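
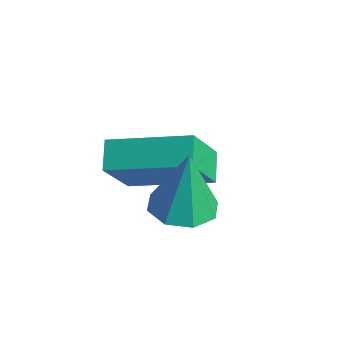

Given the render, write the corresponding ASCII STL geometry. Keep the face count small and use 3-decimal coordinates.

solid 
facet normal -0.673 0.577 0.463
outer loop
vertex -0.26 2.91 -3.019
vertex 1.261 4.223 -2.445
vertex -0.473 3.75 -4.376
endloop
endfacet
facet normal -0.727 -0.629 -0.275
outer loop
vertex 0.079 3.277 -4.755
vertex -0.26 2.91 -3.019
vertex -0.473 3.75 -4.376
endloop
endfacet
facet normal -0.673 0.577 0.463
outer loop
vertex -0.473 3.75 -4.376
vertex 1.261 4.223 -2.445
vertex 1.048 5.063 -3.802
endloop
endfacet
facet normal -0.132 0.521 -0.843
outer loop
vertex 1.048 5.063 -3.802
vertex 0.079 3.277 -4.755
vertex -0.473 3.75 -4.376
endloop
endfacet
facet normal 0.132 -0.521 0.843
outer loop
vertex -0.26 2.91 -3.019
vertex 1.813 3.75 -2.824
vertex 1.261 4.223 -2.445
endloop
endfacet
facet normal -0.727 -0.629 -0.275
outer loop
vertex 0.292 2.437 -3.398
vertex -0.26 2.91 -3.019
vertex 0.079 3.277 -4.755
endloop
endfacet
facet normal 0.132 -0.521 0.843
outer loop
vertex 0.292 2.437 -3.398
vertex 1.813 3.75 -2.824
vertex -0.26 2.91 -3.019
endloop
endfacet
facet normal 0.727 0.629 0.275
outer loop
vertex 1.261 4.223 -2.445
vertex 1.813 3.75 -2.824
vertex 1.048 5.063 -3.802
endloop
endfacet
facet normal -0.132 0.521 -0.843
outer loop
vertex 1.6 4.59 -4.181
vertex 0.079 3.277 -4.755
vertex 1.048 5.063 -3.802
endloop
endfacet
facet normal 0.727 0.629 0.275
outer loop
vertex 1.048 5.063 -3.802
vertex 1.813 3.75 -2.824
vertex 1.6 4.59 -4.181
endloop
endfacet
facet normal 0.673 -0.577 -0.463
outer loop
vertex 1.6 4.59 -4.181
vertex 0.292 2.437 -3.398
vertex 0.079 3.277 -4.755
endloop
endfacet
facet normal 0.673 -0.577 -0.463
outer loop
vertex 1.813 3.75 -2.824
vertex 0.292 2.437 -3.398
vertex 1.6 4.59 -4.181
endloop
endfacet
facet normal 0.046 -0.140 -0.989
outer loop
vertex 3.2 2.675 -3.136
vertex 2.468 2.963 -3.211
vertex 3.195 3.274 -3.221
endloop
endfacet
facet normal 0.896 0.070 0.439
outer loop
vertex 3.2 2.675 -3.136
vertex 3.195 3.274 -3.221
vertex 2.392 3.197 -1.569
endloop
endfacet
facet normal 0.046 -0.140 -0.989
outer loop
vertex 3.195 3.274 -3.221
vertex 2.468 2.963 -3.211
vertex 2.764 3.691 -3.3
endloop
endfacet
facet normal 0.623 0.707 0.336
outer loop
vertex 3.195 3.274 -3.221
vertex 2.764 3.691 -3.3
vertex 2.392 3.197 -1.569
endloop
endfacet
facet normal 0.047 -0.140 -0.989
outer loop
vertex 2.764 3.691 -3.3
vertex 2.468 2.963 -3.211
vertex 2.16 3.681 -3.327
endloop
endfacet
facet normal -0.028 0.963 0.269
outer loop
vertex 2.764 3.691 -3.3
vertex 2.16 3.681 -3.327
vertex 2.392 3.197 -1.569
endloop
endfacet
facet normal 0.046 -0.140 -0.989
outer loop
vertex 2.16 3.681 -3.327
vertex 2.468 2.963 -3.211
vertex 1.736 3.252 -3.286
endloop
endfacet
facet normal -0.670 0.689 0.278
outer loop
vertex 2.16 3.681 -3.327
vertex 1.736 3.252 -3.286
vertex 2.392 3.197 -1.569
endloop
endfacet
facet normal 0.046 -0.140 -0.989
outer loop
vertex 1.736 3.252 -3.286
vertex 2.468 2.963 -3.211
vertex 1.742 2.653 -3.201
endloop
endfacet
facet normal -0.933 0.041 0.358
outer loop
vertex 1.736 3.252 -3.286
vertex 1.742 2.653 -3.201
vertex 2.392 3.197 -1.569
endloop
endfacet
facet normal 0.047 -0.141 -0.989
outer loop
vertex 1.742 2.653 -3.201
vertex 2.468 2.963 -3.211
vertex 2.173 2.236 -3.121
endloop
endfacet
facet normal -0.660 -0.594 0.461
outer loop
vertex 1.742 2.653 -3.201
vertex 2.173 2.236 -3.121
vertex 2.392 3.197 -1.569
endloop
endfacet
facet normal 0.045 -0.141 -0.989
outer loop
vertex 2.173 2.236 -3.121
vertex 2.468 2.963 -3.211
vertex 2.777 2.246 -3.095
endloop
endfacet
facet normal -0.009 -0.850 0.527
outer loop
vertex 2.173 2.236 -3.121
vertex 2.777 2.246 -3.095
vertex 2.392 3.197 -1.569
endloop
endfacet
facet normal 0.046 -0.140 -0.989
outer loop
vertex 2.777 2.246 -3.095
vertex 2.468 2.963 -3.211
vertex 3.2 2.675 -3.136
endloop
endfacet
facet normal 0.633 -0.575 0.518
outer loop
vertex 2.777 2.246 -3.095
vertex 3.2 2.675 -3.136
vertex 2.392 3.197 -1.569
endloop
endfacet

endsolid


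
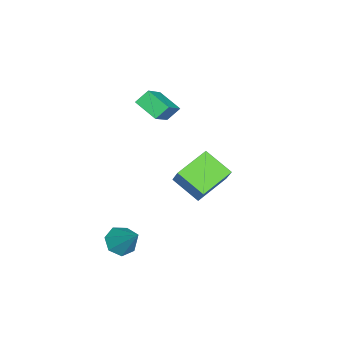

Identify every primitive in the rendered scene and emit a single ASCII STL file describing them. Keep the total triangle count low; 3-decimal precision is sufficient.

solid 
facet normal -0.521 -0.261 -0.813
outer loop
vertex 1.282 -1.121 1.069
vertex 1.847 0.002 0.346
vertex 2.535 -2.072 0.572
endloop
endfacet
facet normal -0.390 -0.774 0.499
outer loop
vertex 3.113 -1.782 1.474
vertex 1.282 -1.121 1.069
vertex 2.535 -2.072 0.572
endloop
endfacet
facet normal -0.521 -0.261 -0.813
outer loop
vertex 2.535 -2.072 0.572
vertex 1.847 0.002 0.346
vertex 3.1 -0.949 -0.151
endloop
endfacet
facet normal 0.760 -0.576 -0.301
outer loop
vertex 3.1 -0.949 -0.151
vertex 3.113 -1.782 1.474
vertex 2.535 -2.072 0.572
endloop
endfacet
facet normal -0.760 0.576 0.301
outer loop
vertex 1.282 -1.121 1.069
vertex 2.425 0.292 1.248
vertex 1.847 0.002 0.346
endloop
endfacet
facet normal -0.390 -0.774 0.499
outer loop
vertex 1.86 -0.831 1.971
vertex 1.282 -1.121 1.069
vertex 3.113 -1.782 1.474
endloop
endfacet
facet normal -0.760 0.576 0.301
outer loop
vertex 1.86 -0.831 1.971
vertex 2.425 0.292 1.248
vertex 1.282 -1.121 1.069
endloop
endfacet
facet normal 0.390 0.774 -0.499
outer loop
vertex 1.847 0.002 0.346
vertex 2.425 0.292 1.248
vertex 3.1 -0.949 -0.151
endloop
endfacet
facet normal 0.760 -0.576 -0.301
outer loop
vertex 3.678 -0.659 0.751
vertex 3.113 -1.782 1.474
vertex 3.1 -0.949 -0.151
endloop
endfacet
facet normal 0.390 0.774 -0.499
outer loop
vertex 3.1 -0.949 -0.151
vertex 2.425 0.292 1.248
vertex 3.678 -0.659 0.751
endloop
endfacet
facet normal 0.521 0.261 0.813
outer loop
vertex 3.678 -0.659 0.751
vertex 1.86 -0.831 1.971
vertex 3.113 -1.782 1.474
endloop
endfacet
facet normal 0.521 0.261 0.813
outer loop
vertex 2.425 0.292 1.248
vertex 1.86 -0.831 1.971
vertex 3.678 -0.659 0.751
endloop
endfacet
facet normal -0.788 0.108 -0.605
outer loop
vertex -2.464 -3.399 2.126
vertex -1.922 -2.461 1.588
vertex -2.127 -3.897 1.598
endloop
endfacet
facet normal -0.448 -0.775 0.445
outer loop
vertex -0.518 -4.119 2.832
vertex -2.464 -3.399 2.126
vertex -2.127 -3.897 1.598
endloop
endfacet
facet normal -0.789 0.108 -0.605
outer loop
vertex -2.127 -3.897 1.598
vertex -1.922 -2.461 1.588
vertex -1.585 -2.959 1.059
endloop
endfacet
facet normal 0.420 -0.622 -0.660
outer loop
vertex -1.585 -2.959 1.059
vertex -0.518 -4.119 2.832
vertex -2.127 -3.897 1.598
endloop
endfacet
facet normal -0.421 0.622 0.660
outer loop
vertex -2.464 -3.399 2.126
vertex -0.313 -2.683 2.822
vertex -1.922 -2.461 1.588
endloop
endfacet
facet normal -0.448 -0.776 0.445
outer loop
vertex -0.855 -3.621 3.361
vertex -2.464 -3.399 2.126
vertex -0.518 -4.119 2.832
endloop
endfacet
facet normal -0.421 0.622 0.660
outer loop
vertex -0.855 -3.621 3.361
vertex -0.313 -2.683 2.822
vertex -2.464 -3.399 2.126
endloop
endfacet
facet normal 0.448 0.776 -0.445
outer loop
vertex -1.922 -2.461 1.588
vertex -0.313 -2.683 2.822
vertex -1.585 -2.959 1.059
endloop
endfacet
facet normal 0.421 -0.622 -0.660
outer loop
vertex 0.024 -3.181 2.294
vertex -0.518 -4.119 2.832
vertex -1.585 -2.959 1.059
endloop
endfacet
facet normal 0.448 0.775 -0.445
outer loop
vertex -1.585 -2.959 1.059
vertex -0.313 -2.683 2.822
vertex 0.024 -3.181 2.294
endloop
endfacet
facet normal 0.789 -0.109 0.605
outer loop
vertex 0.024 -3.181 2.294
vertex -0.855 -3.621 3.361
vertex -0.518 -4.119 2.832
endloop
endfacet
facet normal 0.789 -0.108 0.605
outer loop
vertex -0.313 -2.683 2.822
vertex -0.855 -3.621 3.361
vertex 0.024 -3.181 2.294
endloop
endfacet
facet normal -0.450 -0.534 -0.716
outer loop
vertex 3.779 -3.952 -3.508
vertex 3.216 -4.092 -3.05
vertex 3.298 -3.528 -3.522
endloop
endfacet
facet normal 0.620 0.691 -0.372
outer loop
vertex 3.779 -3.952 -3.508
vertex 3.298 -3.528 -3.522
vertex 3.944 -3.228 -1.89
endloop
endfacet
facet normal -0.450 -0.534 -0.716
outer loop
vertex 3.298 -3.528 -3.522
vertex 3.216 -4.092 -3.05
vertex 2.754 -3.528 -3.18
endloop
endfacet
facet normal -0.091 0.985 -0.145
outer loop
vertex 3.298 -3.528 -3.522
vertex 2.754 -3.528 -3.18
vertex 3.944 -3.228 -1.89
endloop
endfacet
facet normal -0.450 -0.534 -0.716
outer loop
vertex 2.754 -3.528 -3.18
vertex 3.216 -4.092 -3.05
vertex 2.558 -3.953 -2.74
endloop
endfacet
facet normal -0.605 0.690 0.397
outer loop
vertex 2.754 -3.528 -3.18
vertex 2.558 -3.953 -2.74
vertex 3.944 -3.228 -1.89
endloop
endfacet
facet normal -0.450 -0.533 -0.717
outer loop
vertex 2.558 -3.953 -2.74
vertex 3.216 -4.092 -3.05
vertex 2.857 -4.483 -2.534
endloop
endfacet
facet normal -0.533 0.028 0.846
outer loop
vertex 2.558 -3.953 -2.74
vertex 2.857 -4.483 -2.534
vertex 3.944 -3.228 -1.89
endloop
endfacet
facet normal -0.449 -0.533 -0.717
outer loop
vertex 2.857 -4.483 -2.534
vertex 3.216 -4.092 -3.05
vertex 3.426 -4.718 -2.716
endloop
endfacet
facet normal 0.069 -0.502 0.862
outer loop
vertex 2.857 -4.483 -2.534
vertex 3.426 -4.718 -2.716
vertex 3.944 -3.228 -1.89
endloop
endfacet
facet normal -0.450 -0.533 -0.716
outer loop
vertex 3.426 -4.718 -2.716
vertex 3.216 -4.092 -3.05
vertex 3.837 -4.482 -3.15
endloop
endfacet
facet normal 0.748 -0.501 0.435
outer loop
vertex 3.426 -4.718 -2.716
vertex 3.837 -4.482 -3.15
vertex 3.944 -3.228 -1.89
endloop
endfacet
facet normal -0.450 -0.533 -0.716
outer loop
vertex 3.837 -4.482 -3.15
vertex 3.216 -4.092 -3.05
vertex 3.779 -3.952 -3.508
endloop
endfacet
facet normal 0.993 0.031 -0.115
outer loop
vertex 3.837 -4.482 -3.15
vertex 3.779 -3.952 -3.508
vertex 3.944 -3.228 -1.89
endloop
endfacet

endsolid


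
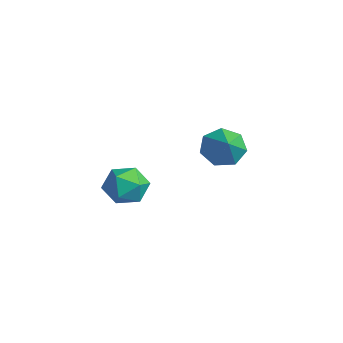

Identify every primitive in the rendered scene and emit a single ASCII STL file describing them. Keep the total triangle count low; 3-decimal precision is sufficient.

solid 
facet normal -0.650 0.353 0.673
outer loop
vertex -1.663 -0.485 2.168
vertex -1.661 -1.36 2.629
vertex -1.011 -0.662 2.89
endloop
endfacet
facet normal -0.232 0.876 0.424
outer loop
vertex -1.663 -0.485 2.168
vertex -1.011 -0.662 2.89
vertex -0.725 -0.19 2.071
endloop
endfacet
facet normal -0.314 0.906 -0.284
outer loop
vertex -1.663 -0.485 2.168
vertex -0.725 -0.19 2.071
vertex -1.198 -0.595 1.303
endloop
endfacet
facet normal -0.784 0.402 -0.473
outer loop
vertex -1.663 -0.485 2.168
vertex -1.198 -0.595 1.303
vertex -1.777 -1.318 1.649
endloop
endfacet
facet normal -0.991 0.061 0.120
outer loop
vertex -1.663 -0.485 2.168
vertex -1.777 -1.318 1.649
vertex -1.661 -1.36 2.629
endloop
endfacet
facet normal 0.447 0.699 0.559
outer loop
vertex -0.725 -0.19 2.071
vertex -1.011 -0.662 2.89
vertex -0.143 -0.882 2.471
endloop
endfacet
facet normal -0.231 -0.145 0.962
outer loop
vertex -1.011 -0.662 2.89
vertex -1.661 -1.36 2.629
vertex -0.722 -1.605 2.817
endloop
endfacet
facet normal -0.782 -0.620 0.066
outer loop
vertex -1.661 -1.36 2.629
vertex -1.777 -1.318 1.649
vertex -1.195 -2.01 2.049
endloop
endfacet
facet normal -0.448 -0.068 -0.892
outer loop
vertex -1.777 -1.318 1.649
vertex -1.198 -0.595 1.303
vertex -0.909 -1.538 1.23
endloop
endfacet
facet normal 0.312 0.747 -0.586
outer loop
vertex -1.198 -0.595 1.303
vertex -0.725 -0.19 2.071
vertex -0.259 -0.84 1.491
endloop
endfacet
facet normal 0.784 -0.402 0.473
outer loop
vertex -0.257 -1.715 1.952
vertex -0.143 -0.882 2.471
vertex -0.722 -1.605 2.817
endloop
endfacet
facet normal 0.314 -0.906 0.284
outer loop
vertex -0.257 -1.715 1.952
vertex -0.722 -1.605 2.817
vertex -1.195 -2.01 2.049
endloop
endfacet
facet normal 0.232 -0.876 -0.424
outer loop
vertex -0.257 -1.715 1.952
vertex -1.195 -2.01 2.049
vertex -0.909 -1.538 1.23
endloop
endfacet
facet normal 0.650 -0.353 -0.673
outer loop
vertex -0.257 -1.715 1.952
vertex -0.909 -1.538 1.23
vertex -0.259 -0.84 1.491
endloop
endfacet
facet normal 0.991 -0.061 -0.120
outer loop
vertex -0.257 -1.715 1.952
vertex -0.259 -0.84 1.491
vertex -0.143 -0.882 2.471
endloop
endfacet
facet normal 0.448 0.068 0.892
outer loop
vertex -0.722 -1.605 2.817
vertex -0.143 -0.882 2.471
vertex -1.011 -0.662 2.89
endloop
endfacet
facet normal -0.312 -0.747 0.586
outer loop
vertex -1.195 -2.01 2.049
vertex -0.722 -1.605 2.817
vertex -1.661 -1.36 2.629
endloop
endfacet
facet normal -0.447 -0.699 -0.559
outer loop
vertex -0.909 -1.538 1.23
vertex -1.195 -2.01 2.049
vertex -1.777 -1.318 1.649
endloop
endfacet
facet normal 0.231 0.145 -0.962
outer loop
vertex -0.259 -0.84 1.491
vertex -0.909 -1.538 1.23
vertex -1.198 -0.595 1.303
endloop
endfacet
facet normal 0.782 0.620 -0.066
outer loop
vertex -0.143 -0.882 2.471
vertex -0.259 -0.84 1.491
vertex -0.725 -0.19 2.071
endloop
endfacet
facet normal -0.765 0.249 -0.594
outer loop
vertex -1.673 3.008 1.72
vertex -2.025 3.575 2.41
vertex -1.408 3.797 1.709
endloop
endfacet
facet normal 0.870 -0.298 -0.394
outer loop
vertex -1.673 3.008 1.72
vertex -1.408 3.797 1.709
vertex -0.895 3.205 3.29
endloop
endfacet
facet normal -0.765 0.250 -0.594
outer loop
vertex -1.408 3.797 1.709
vertex -2.025 3.575 2.41
vertex -1.607 4.419 2.227
endloop
endfacet
facet normal 0.903 0.406 -0.141
outer loop
vertex -1.408 3.797 1.709
vertex -1.607 4.419 2.227
vertex -0.895 3.205 3.29
endloop
endfacet
facet normal -0.764 0.249 -0.595
outer loop
vertex -1.607 4.419 2.227
vertex -2.025 3.575 2.41
vertex -2.122 4.405 2.882
endloop
endfacet
facet normal 0.546 0.710 0.445
outer loop
vertex -1.607 4.419 2.227
vertex -2.122 4.405 2.882
vertex -0.895 3.205 3.29
endloop
endfacet
facet normal -0.764 0.249 -0.596
outer loop
vertex -2.122 4.405 2.882
vertex -2.025 3.575 2.41
vertex -2.564 3.766 3.181
endloop
endfacet
facet normal 0.069 0.383 0.921
outer loop
vertex -2.122 4.405 2.882
vertex -2.564 3.766 3.181
vertex -0.895 3.205 3.29
endloop
endfacet
facet normal -0.764 0.249 -0.596
outer loop
vertex -2.564 3.766 3.181
vertex -2.025 3.575 2.41
vertex -2.6 2.982 2.9
endloop
endfacet
facet normal -0.170 -0.326 0.930
outer loop
vertex -2.564 3.766 3.181
vertex -2.6 2.982 2.9
vertex -0.895 3.205 3.29
endloop
endfacet
facet normal -0.764 0.249 -0.595
outer loop
vertex -2.6 2.982 2.9
vertex -2.025 3.575 2.41
vertex -2.204 2.645 2.25
endloop
endfacet
facet normal 0.009 -0.885 0.465
outer loop
vertex -2.6 2.982 2.9
vertex -2.204 2.645 2.25
vertex -0.895 3.205 3.29
endloop
endfacet
facet normal -0.764 0.249 -0.595
outer loop
vertex -2.204 2.645 2.25
vertex -2.025 3.575 2.41
vertex -1.673 3.008 1.72
endloop
endfacet
facet normal 0.472 -0.873 -0.125
outer loop
vertex -2.204 2.645 2.25
vertex -1.673 3.008 1.72
vertex -0.895 3.205 3.29
endloop
endfacet

endsolid


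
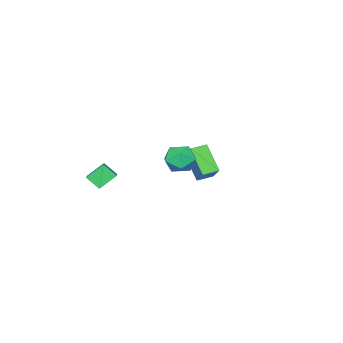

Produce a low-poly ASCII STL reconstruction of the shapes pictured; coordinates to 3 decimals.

solid 
facet normal -0.918 -0.126 0.376
outer loop
vertex 1.269 2.561 3.554
vertex 1.518 1.694 3.872
vertex 1.641 2.461 4.429
endloop
endfacet
facet normal -0.735 0.563 0.377
outer loop
vertex 1.269 2.561 3.554
vertex 1.641 2.461 4.429
vertex 1.915 3.19 3.874
endloop
endfacet
facet normal -0.587 0.754 -0.295
outer loop
vertex 1.269 2.561 3.554
vertex 1.915 3.19 3.874
vertex 1.962 2.873 2.972
endloop
endfacet
facet normal -0.679 0.181 -0.711
outer loop
vertex 1.269 2.561 3.554
vertex 1.962 2.873 2.972
vertex 1.716 1.948 2.971
endloop
endfacet
facet normal -0.884 -0.362 -0.296
outer loop
vertex 1.269 2.561 3.554
vertex 1.716 1.948 2.971
vertex 1.518 1.694 3.872
endloop
endfacet
facet normal -0.139 0.632 0.762
outer loop
vertex 1.915 3.19 3.874
vertex 1.641 2.461 4.429
vertex 2.564 2.712 4.389
endloop
endfacet
facet normal -0.434 -0.483 0.761
outer loop
vertex 1.641 2.461 4.429
vertex 1.518 1.694 3.872
vertex 2.318 1.787 4.388
endloop
endfacet
facet normal -0.378 -0.866 -0.327
outer loop
vertex 1.518 1.694 3.872
vertex 1.716 1.948 2.971
vertex 2.365 1.47 3.486
endloop
endfacet
facet normal -0.047 0.014 -0.999
outer loop
vertex 1.716 1.948 2.971
vertex 1.962 2.873 2.972
vertex 2.639 2.199 2.931
endloop
endfacet
facet normal 0.100 0.940 -0.325
outer loop
vertex 1.962 2.873 2.972
vertex 1.915 3.19 3.874
vertex 2.762 2.966 3.488
endloop
endfacet
facet normal 0.679 -0.181 0.711
outer loop
vertex 3.011 2.099 3.806
vertex 2.564 2.712 4.389
vertex 2.318 1.787 4.388
endloop
endfacet
facet normal 0.587 -0.754 0.295
outer loop
vertex 3.011 2.099 3.806
vertex 2.318 1.787 4.388
vertex 2.365 1.47 3.486
endloop
endfacet
facet normal 0.735 -0.563 -0.377
outer loop
vertex 3.011 2.099 3.806
vertex 2.365 1.47 3.486
vertex 2.639 2.199 2.931
endloop
endfacet
facet normal 0.918 0.126 -0.376
outer loop
vertex 3.011 2.099 3.806
vertex 2.639 2.199 2.931
vertex 2.762 2.966 3.488
endloop
endfacet
facet normal 0.884 0.362 0.296
outer loop
vertex 3.011 2.099 3.806
vertex 2.762 2.966 3.488
vertex 2.564 2.712 4.389
endloop
endfacet
facet normal 0.047 -0.014 0.999
outer loop
vertex 2.318 1.787 4.388
vertex 2.564 2.712 4.389
vertex 1.641 2.461 4.429
endloop
endfacet
facet normal -0.100 -0.940 0.325
outer loop
vertex 2.365 1.47 3.486
vertex 2.318 1.787 4.388
vertex 1.518 1.694 3.872
endloop
endfacet
facet normal 0.139 -0.632 -0.762
outer loop
vertex 2.639 2.199 2.931
vertex 2.365 1.47 3.486
vertex 1.716 1.948 2.971
endloop
endfacet
facet normal 0.434 0.483 -0.761
outer loop
vertex 2.762 2.966 3.488
vertex 2.639 2.199 2.931
vertex 1.962 2.873 2.972
endloop
endfacet
facet normal 0.378 0.866 0.327
outer loop
vertex 2.564 2.712 4.389
vertex 2.762 2.966 3.488
vertex 1.915 3.19 3.874
endloop
endfacet
facet normal -0.401 -0.611 -0.683
outer loop
vertex -3.199 -2.124 0.132
vertex -4.063 -1.7 0.26
vertex -2.783 -0.863 -1.24
endloop
endfacet
facet normal 0.890 -0.437 -0.132
outer loop
vertex -2.137 0.12 -0.14
vertex -3.199 -2.124 0.132
vertex -2.783 -0.863 -1.24
endloop
endfacet
facet normal -0.401 -0.610 -0.683
outer loop
vertex -2.783 -0.863 -1.24
vertex -4.063 -1.7 0.26
vertex -3.646 -0.439 -1.112
endloop
endfacet
facet normal 0.218 0.661 -0.718
outer loop
vertex -3.646 -0.439 -1.112
vertex -2.137 0.12 -0.14
vertex -2.783 -0.863 -1.24
endloop
endfacet
facet normal -0.218 -0.661 0.718
outer loop
vertex -3.199 -2.124 0.132
vertex -3.417 -0.717 1.36
vertex -4.063 -1.7 0.26
endloop
endfacet
facet normal 0.890 -0.437 -0.131
outer loop
vertex -2.554 -1.141 1.232
vertex -3.199 -2.124 0.132
vertex -2.137 0.12 -0.14
endloop
endfacet
facet normal -0.218 -0.661 0.718
outer loop
vertex -2.554 -1.141 1.232
vertex -3.417 -0.717 1.36
vertex -3.199 -2.124 0.132
endloop
endfacet
facet normal -0.890 0.437 0.132
outer loop
vertex -4.063 -1.7 0.26
vertex -3.417 -0.717 1.36
vertex -3.646 -0.439 -1.112
endloop
endfacet
facet normal 0.218 0.661 -0.718
outer loop
vertex -3.001 0.544 -0.012
vertex -2.137 0.12 -0.14
vertex -3.646 -0.439 -1.112
endloop
endfacet
facet normal -0.890 0.437 0.132
outer loop
vertex -3.646 -0.439 -1.112
vertex -3.417 -0.717 1.36
vertex -3.001 0.544 -0.012
endloop
endfacet
facet normal 0.401 0.611 0.683
outer loop
vertex -3.001 0.544 -0.012
vertex -2.554 -1.141 1.232
vertex -2.137 0.12 -0.14
endloop
endfacet
facet normal 0.401 0.611 0.683
outer loop
vertex -3.417 -0.717 1.36
vertex -2.554 -1.141 1.232
vertex -3.001 0.544 -0.012
endloop
endfacet
facet normal -0.680 -0.615 -0.399
outer loop
vertex 3.224 -1.964 2.205
vertex 2.981 -1.267 1.545
vertex 4.06 -2.394 1.443
endloop
endfacet
facet normal 0.245 -0.704 0.666
outer loop
vertex 4.659 -1.853 1.795
vertex 3.224 -1.964 2.205
vertex 4.06 -2.394 1.443
endloop
endfacet
facet normal -0.680 -0.615 -0.400
outer loop
vertex 4.06 -2.394 1.443
vertex 2.981 -1.267 1.545
vertex 3.818 -1.697 0.783
endloop
endfacet
facet normal 0.691 -0.356 -0.629
outer loop
vertex 3.818 -1.697 0.783
vertex 4.659 -1.853 1.795
vertex 4.06 -2.394 1.443
endloop
endfacet
facet normal -0.691 0.355 0.630
outer loop
vertex 3.224 -1.964 2.205
vertex 3.58 -0.726 1.897
vertex 2.981 -1.267 1.545
endloop
endfacet
facet normal 0.245 -0.704 0.666
outer loop
vertex 3.822 -1.423 2.557
vertex 3.224 -1.964 2.205
vertex 4.659 -1.853 1.795
endloop
endfacet
facet normal -0.692 0.355 0.629
outer loop
vertex 3.822 -1.423 2.557
vertex 3.58 -0.726 1.897
vertex 3.224 -1.964 2.205
endloop
endfacet
facet normal -0.245 0.704 -0.666
outer loop
vertex 2.981 -1.267 1.545
vertex 3.58 -0.726 1.897
vertex 3.818 -1.697 0.783
endloop
endfacet
facet normal 0.691 -0.355 -0.629
outer loop
vertex 4.416 -1.156 1.135
vertex 4.659 -1.853 1.795
vertex 3.818 -1.697 0.783
endloop
endfacet
facet normal -0.245 0.704 -0.666
outer loop
vertex 3.818 -1.697 0.783
vertex 3.58 -0.726 1.897
vertex 4.416 -1.156 1.135
endloop
endfacet
facet normal 0.680 0.615 0.399
outer loop
vertex 4.416 -1.156 1.135
vertex 3.822 -1.423 2.557
vertex 4.659 -1.853 1.795
endloop
endfacet
facet normal 0.680 0.615 0.400
outer loop
vertex 3.58 -0.726 1.897
vertex 3.822 -1.423 2.557
vertex 4.416 -1.156 1.135
endloop
endfacet

endsolid


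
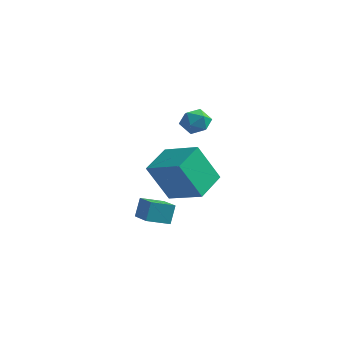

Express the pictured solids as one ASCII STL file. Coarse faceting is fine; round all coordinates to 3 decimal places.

solid 
facet normal -0.844 0.494 -0.208
outer loop
vertex -1.917 -3.417 -3.535
vertex -1.344 -2.565 -3.836
vertex -1.891 -3.763 -4.462
endloop
endfacet
facet normal -0.536 -0.796 0.282
outer loop
vertex -0.676 -4.475 -4.164
vertex -1.917 -3.417 -3.535
vertex -1.891 -3.763 -4.462
endloop
endfacet
facet normal -0.844 0.494 -0.208
outer loop
vertex -1.891 -3.763 -4.462
vertex -1.344 -2.565 -3.836
vertex -1.318 -2.911 -4.764
endloop
endfacet
facet normal 0.025 -0.349 -0.937
outer loop
vertex -1.318 -2.911 -4.764
vertex -0.676 -4.475 -4.164
vertex -1.891 -3.763 -4.462
endloop
endfacet
facet normal -0.026 0.348 0.937
outer loop
vertex -1.917 -3.417 -3.535
vertex -0.129 -3.277 -3.538
vertex -1.344 -2.565 -3.836
endloop
endfacet
facet normal -0.536 -0.796 0.282
outer loop
vertex -0.702 -4.129 -3.236
vertex -1.917 -3.417 -3.535
vertex -0.676 -4.475 -4.164
endloop
endfacet
facet normal -0.026 0.349 0.937
outer loop
vertex -0.702 -4.129 -3.236
vertex -0.129 -3.277 -3.538
vertex -1.917 -3.417 -3.535
endloop
endfacet
facet normal 0.536 0.796 -0.282
outer loop
vertex -1.344 -2.565 -3.836
vertex -0.129 -3.277 -3.538
vertex -1.318 -2.911 -4.764
endloop
endfacet
facet normal 0.026 -0.349 -0.937
outer loop
vertex -0.103 -3.623 -4.465
vertex -0.676 -4.475 -4.164
vertex -1.318 -2.911 -4.764
endloop
endfacet
facet normal 0.536 0.796 -0.282
outer loop
vertex -1.318 -2.911 -4.764
vertex -0.129 -3.277 -3.538
vertex -0.103 -3.623 -4.465
endloop
endfacet
facet normal 0.844 -0.494 0.208
outer loop
vertex -0.103 -3.623 -4.465
vertex -0.702 -4.129 -3.236
vertex -0.676 -4.475 -4.164
endloop
endfacet
facet normal 0.844 -0.494 0.208
outer loop
vertex -0.129 -3.277 -3.538
vertex -0.702 -4.129 -3.236
vertex -0.103 -3.623 -4.465
endloop
endfacet
facet normal -0.854 0.509 -0.106
outer loop
vertex -3.898 2.031 -1.39
vertex -4.011 2.001 -0.621
vertex -3.618 2.596 -0.934
endloop
endfacet
facet normal -0.388 0.688 -0.614
outer loop
vertex -3.898 2.031 -1.39
vertex -3.618 2.596 -0.934
vertex -3.186 2.318 -1.518
endloop
endfacet
facet normal -0.214 0.097 -0.972
outer loop
vertex -3.898 2.031 -1.39
vertex -3.186 2.318 -1.518
vertex -3.312 1.551 -1.567
endloop
endfacet
facet normal -0.574 -0.448 -0.685
outer loop
vertex -3.898 2.031 -1.39
vertex -3.312 1.551 -1.567
vertex -3.822 1.356 -1.012
endloop
endfacet
facet normal -0.970 -0.193 -0.150
outer loop
vertex -3.898 2.031 -1.39
vertex -3.822 1.356 -1.012
vertex -4.011 2.001 -0.621
endloop
endfacet
facet normal 0.203 0.934 -0.294
outer loop
vertex -3.186 2.318 -1.518
vertex -3.618 2.596 -0.934
vertex -2.858 2.464 -0.828
endloop
endfacet
facet normal -0.554 0.644 0.528
outer loop
vertex -3.618 2.596 -0.934
vertex -4.011 2.001 -0.621
vertex -3.368 2.269 -0.273
endloop
endfacet
facet normal -0.740 -0.494 0.456
outer loop
vertex -4.011 2.001 -0.621
vertex -3.822 1.356 -1.012
vertex -3.494 1.502 -0.322
endloop
endfacet
facet normal -0.100 -0.906 -0.410
outer loop
vertex -3.822 1.356 -1.012
vertex -3.312 1.551 -1.567
vertex -3.062 1.224 -0.906
endloop
endfacet
facet normal 0.483 -0.024 -0.875
outer loop
vertex -3.312 1.551 -1.567
vertex -3.186 2.318 -1.518
vertex -2.669 1.819 -1.219
endloop
endfacet
facet normal 0.574 0.448 0.685
outer loop
vertex -2.782 1.789 -0.45
vertex -2.858 2.464 -0.828
vertex -3.368 2.269 -0.273
endloop
endfacet
facet normal 0.214 -0.097 0.972
outer loop
vertex -2.782 1.789 -0.45
vertex -3.368 2.269 -0.273
vertex -3.494 1.502 -0.322
endloop
endfacet
facet normal 0.388 -0.688 0.614
outer loop
vertex -2.782 1.789 -0.45
vertex -3.494 1.502 -0.322
vertex -3.062 1.224 -0.906
endloop
endfacet
facet normal 0.854 -0.509 0.106
outer loop
vertex -2.782 1.789 -0.45
vertex -3.062 1.224 -0.906
vertex -2.669 1.819 -1.219
endloop
endfacet
facet normal 0.970 0.193 0.150
outer loop
vertex -2.782 1.789 -0.45
vertex -2.669 1.819 -1.219
vertex -2.858 2.464 -0.828
endloop
endfacet
facet normal 0.100 0.906 0.410
outer loop
vertex -3.368 2.269 -0.273
vertex -2.858 2.464 -0.828
vertex -3.618 2.596 -0.934
endloop
endfacet
facet normal -0.483 0.024 0.875
outer loop
vertex -3.494 1.502 -0.322
vertex -3.368 2.269 -0.273
vertex -4.011 2.001 -0.621
endloop
endfacet
facet normal -0.203 -0.934 0.294
outer loop
vertex -3.062 1.224 -0.906
vertex -3.494 1.502 -0.322
vertex -3.822 1.356 -1.012
endloop
endfacet
facet normal 0.554 -0.644 -0.528
outer loop
vertex -2.669 1.819 -1.219
vertex -3.062 1.224 -0.906
vertex -3.312 1.551 -1.567
endloop
endfacet
facet normal 0.740 0.494 -0.456
outer loop
vertex -2.858 2.464 -0.828
vertex -2.669 1.819 -1.219
vertex -3.186 2.318 -1.518
endloop
endfacet
facet normal -0.954 -0.037 -0.297
outer loop
vertex -2.387 -2.492 -2.238
vertex -2.633 -0.988 -1.632
vertex -1.844 -1.659 -4.087
endloop
endfacet
facet normal 0.150 -0.917 -0.369
outer loop
vertex -0.107 -1.592 -3.548
vertex -2.387 -2.492 -2.238
vertex -1.844 -1.659 -4.087
endloop
endfacet
facet normal -0.954 -0.037 -0.297
outer loop
vertex -1.844 -1.659 -4.087
vertex -2.633 -0.988 -1.632
vertex -2.09 -0.154 -3.482
endloop
endfacet
facet normal 0.258 0.396 -0.881
outer loop
vertex -2.09 -0.154 -3.482
vertex -0.107 -1.592 -3.548
vertex -1.844 -1.659 -4.087
endloop
endfacet
facet normal -0.258 -0.397 0.881
outer loop
vertex -2.387 -2.492 -2.238
vertex -0.896 -0.921 -1.093
vertex -2.633 -0.988 -1.632
endloop
endfacet
facet normal 0.150 -0.917 -0.369
outer loop
vertex -0.65 -2.426 -1.698
vertex -2.387 -2.492 -2.238
vertex -0.107 -1.592 -3.548
endloop
endfacet
facet normal -0.259 -0.396 0.881
outer loop
vertex -0.65 -2.426 -1.698
vertex -0.896 -0.921 -1.093
vertex -2.387 -2.492 -2.238
endloop
endfacet
facet normal -0.150 0.917 0.369
outer loop
vertex -2.633 -0.988 -1.632
vertex -0.896 -0.921 -1.093
vertex -2.09 -0.154 -3.482
endloop
endfacet
facet normal 0.259 0.397 -0.881
outer loop
vertex -0.353 -0.088 -2.942
vertex -0.107 -1.592 -3.548
vertex -2.09 -0.154 -3.482
endloop
endfacet
facet normal -0.150 0.917 0.369
outer loop
vertex -2.09 -0.154 -3.482
vertex -0.896 -0.921 -1.093
vertex -0.353 -0.088 -2.942
endloop
endfacet
facet normal 0.954 0.037 0.297
outer loop
vertex -0.353 -0.088 -2.942
vertex -0.65 -2.426 -1.698
vertex -0.107 -1.592 -3.548
endloop
endfacet
facet normal 0.954 0.037 0.297
outer loop
vertex -0.896 -0.921 -1.093
vertex -0.65 -2.426 -1.698
vertex -0.353 -0.088 -2.942
endloop
endfacet

endsolid


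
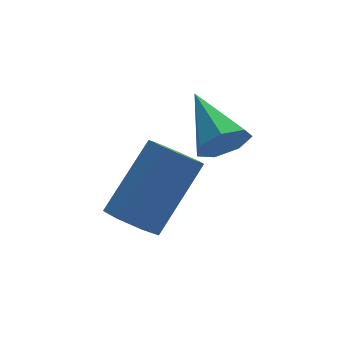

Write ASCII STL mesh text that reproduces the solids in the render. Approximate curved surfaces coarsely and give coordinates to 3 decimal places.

solid 
facet normal -0.585 -0.389 -0.712
outer loop
vertex -3.875 0.002 1.516
vertex -4.389 -0.037 1.96
vertex -4.225 0.476 1.545
endloop
endfacet
facet normal 0.554 0.452 -0.700
outer loop
vertex -3.875 0.002 1.516
vertex -4.225 0.476 1.545
vertex -2.676 0.796 2.977
endloop
endfacet
facet normal 0.554 0.451 -0.700
outer loop
vertex -2.676 0.796 2.977
vertex -4.225 0.476 1.545
vertex -3.026 1.271 3.006
endloop
endfacet
facet normal 0.584 0.387 0.713
outer loop
vertex -2.676 0.796 2.977
vertex -3.026 1.271 3.006
vertex -3.191 0.757 3.42
endloop
endfacet
facet normal -0.585 -0.389 -0.712
outer loop
vertex -4.225 0.476 1.545
vertex -4.389 -0.037 1.96
vertex -4.698 0.564 1.886
endloop
endfacet
facet normal -0.118 0.910 -0.398
outer loop
vertex -4.225 0.476 1.545
vertex -4.698 0.564 1.886
vertex -3.026 1.271 3.006
endloop
endfacet
facet normal -0.119 0.910 -0.397
outer loop
vertex -3.026 1.271 3.006
vertex -4.698 0.564 1.886
vertex -3.5 1.358 3.347
endloop
endfacet
facet normal 0.584 0.387 0.713
outer loop
vertex -3.026 1.271 3.006
vertex -3.5 1.358 3.347
vertex -3.191 0.757 3.42
endloop
endfacet
facet normal -0.584 -0.388 -0.713
outer loop
vertex -4.698 0.564 1.886
vertex -4.389 -0.037 1.96
vertex -4.939 0.199 2.282
endloop
endfacet
facet normal -0.701 0.684 0.203
outer loop
vertex -4.698 0.564 1.886
vertex -4.939 0.199 2.282
vertex -3.5 1.358 3.347
endloop
endfacet
facet normal -0.701 0.683 0.204
outer loop
vertex -3.5 1.358 3.347
vertex -4.939 0.199 2.282
vertex -3.74 0.993 3.743
endloop
endfacet
facet normal 0.586 0.388 0.712
outer loop
vertex -3.5 1.358 3.347
vertex -3.74 0.993 3.743
vertex -3.191 0.757 3.42
endloop
endfacet
facet normal -0.584 -0.387 -0.714
outer loop
vertex -4.939 0.199 2.282
vertex -4.389 -0.037 1.96
vertex -4.766 -0.344 2.435
endloop
endfacet
facet normal -0.756 -0.057 0.652
outer loop
vertex -4.939 0.199 2.282
vertex -4.766 -0.344 2.435
vertex -3.74 0.993 3.743
endloop
endfacet
facet normal -0.756 -0.057 0.652
outer loop
vertex -3.74 0.993 3.743
vertex -4.766 -0.344 2.435
vertex -3.567 0.45 3.896
endloop
endfacet
facet normal 0.585 0.387 0.712
outer loop
vertex -3.74 0.993 3.743
vertex -3.567 0.45 3.896
vertex -3.191 0.757 3.42
endloop
endfacet
facet normal -0.584 -0.387 -0.714
outer loop
vertex -4.766 -0.344 2.435
vertex -4.389 -0.037 1.96
vertex -4.309 -0.656 2.23
endloop
endfacet
facet normal -0.242 -0.755 0.609
outer loop
vertex -4.766 -0.344 2.435
vertex -4.309 -0.656 2.23
vertex -3.567 0.45 3.896
endloop
endfacet
facet normal -0.242 -0.755 0.609
outer loop
vertex -3.567 0.45 3.896
vertex -4.309 -0.656 2.23
vertex -3.11 0.138 3.691
endloop
endfacet
facet normal 0.585 0.388 0.712
outer loop
vertex -3.567 0.45 3.896
vertex -3.11 0.138 3.691
vertex -3.191 0.757 3.42
endloop
endfacet
facet normal -0.586 -0.386 -0.713
outer loop
vertex -4.309 -0.656 2.23
vertex -4.389 -0.037 1.96
vertex -3.913 -0.502 1.821
endloop
endfacet
facet normal 0.455 -0.884 0.107
outer loop
vertex -4.309 -0.656 2.23
vertex -3.913 -0.502 1.821
vertex -3.11 0.138 3.691
endloop
endfacet
facet normal 0.455 -0.884 0.107
outer loop
vertex -3.11 0.138 3.691
vertex -3.913 -0.502 1.821
vertex -2.714 0.292 3.282
endloop
endfacet
facet normal 0.585 0.388 0.712
outer loop
vertex -3.11 0.138 3.691
vertex -2.714 0.292 3.282
vertex -3.191 0.757 3.42
endloop
endfacet
facet normal -0.586 -0.387 -0.712
outer loop
vertex -3.913 -0.502 1.821
vertex -4.389 -0.037 1.96
vertex -3.875 0.002 1.516
endloop
endfacet
facet normal 0.809 -0.348 -0.474
outer loop
vertex -3.913 -0.502 1.821
vertex -3.875 0.002 1.516
vertex -2.714 0.292 3.282
endloop
endfacet
facet normal 0.809 -0.348 -0.474
outer loop
vertex -2.714 0.292 3.282
vertex -3.875 0.002 1.516
vertex -2.676 0.796 2.977
endloop
endfacet
facet normal 0.584 0.388 0.713
outer loop
vertex -2.714 0.292 3.282
vertex -2.676 0.796 2.977
vertex -3.191 0.757 3.42
endloop
endfacet
facet normal 0.159 -0.896 -0.415
outer loop
vertex -1.58 1.069 3.596
vertex -1.989 1.236 3.079
vertex -1.318 1.329 3.136
endloop
endfacet
facet normal 0.770 0.257 0.584
outer loop
vertex -1.58 1.069 3.596
vertex -1.318 1.329 3.136
vertex -2.251 2.704 3.761
endloop
endfacet
facet normal 0.159 -0.895 -0.417
outer loop
vertex -1.318 1.329 3.136
vertex -1.989 1.236 3.079
vertex -1.561 1.52 2.633
endloop
endfacet
facet normal 0.785 0.601 -0.151
outer loop
vertex -1.318 1.329 3.136
vertex -1.561 1.52 2.633
vertex -2.251 2.704 3.761
endloop
endfacet
facet normal 0.160 -0.895 -0.417
outer loop
vertex -1.561 1.52 2.633
vertex -1.989 1.236 3.079
vertex -2.126 1.497 2.466
endloop
endfacet
facet normal 0.166 0.729 -0.664
outer loop
vertex -1.561 1.52 2.633
vertex -2.126 1.497 2.466
vertex -2.251 2.704 3.761
endloop
endfacet
facet normal 0.161 -0.895 -0.417
outer loop
vertex -2.126 1.497 2.466
vertex -1.989 1.236 3.079
vertex -2.588 1.277 2.76
endloop
endfacet
facet normal -0.619 0.544 -0.566
outer loop
vertex -2.126 1.497 2.466
vertex -2.588 1.277 2.76
vertex -2.251 2.704 3.761
endloop
endfacet
facet normal 0.160 -0.895 -0.416
outer loop
vertex -2.588 1.277 2.76
vertex -1.989 1.236 3.079
vertex -2.599 1.027 3.294
endloop
endfacet
facet normal -0.980 0.185 0.066
outer loop
vertex -2.588 1.277 2.76
vertex -2.599 1.027 3.294
vertex -2.251 2.704 3.761
endloop
endfacet
facet normal 0.160 -0.895 -0.417
outer loop
vertex -2.599 1.027 3.294
vertex -1.989 1.236 3.079
vertex -2.15 0.934 3.666
endloop
endfacet
facet normal -0.646 -0.078 0.760
outer loop
vertex -2.599 1.027 3.294
vertex -2.15 0.934 3.666
vertex -2.251 2.704 3.761
endloop
endfacet
facet normal 0.161 -0.895 -0.416
outer loop
vertex -2.15 0.934 3.666
vertex -1.989 1.236 3.079
vertex -1.58 1.069 3.596
endloop
endfacet
facet normal 0.132 -0.046 0.990
outer loop
vertex -2.15 0.934 3.666
vertex -1.58 1.069 3.596
vertex -2.251 2.704 3.761
endloop
endfacet

endsolid


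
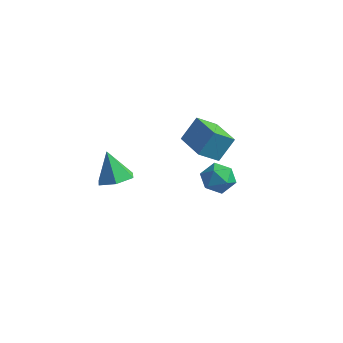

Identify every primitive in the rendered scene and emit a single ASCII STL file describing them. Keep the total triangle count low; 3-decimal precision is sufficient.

solid 
facet normal 0.414 -0.157 -0.897
outer loop
vertex 1.181 -4.6 0.733
vertex 0.591 -3.808 0.322
vertex 1.557 -3.598 0.731
endloop
endfacet
facet normal 0.572 -0.213 0.792
outer loop
vertex 1.181 -4.6 0.733
vertex 1.557 -3.598 0.731
vertex -0.191 -3.512 2.018
endloop
endfacet
facet normal 0.414 -0.157 -0.897
outer loop
vertex 1.557 -3.598 0.731
vertex 0.591 -3.808 0.322
vertex 0.966 -2.806 0.32
endloop
endfacet
facet normal 0.468 0.656 0.592
outer loop
vertex 1.557 -3.598 0.731
vertex 0.966 -2.806 0.32
vertex -0.191 -3.512 2.018
endloop
endfacet
facet normal 0.413 -0.156 -0.897
outer loop
vertex 0.966 -2.806 0.32
vertex 0.591 -3.808 0.322
vertex 0.0 -3.016 -0.088
endloop
endfacet
facet normal -0.286 0.938 0.195
outer loop
vertex 0.966 -2.806 0.32
vertex 0.0 -3.016 -0.088
vertex -0.191 -3.512 2.018
endloop
endfacet
facet normal 0.413 -0.157 -0.897
outer loop
vertex 0.0 -3.016 -0.088
vertex 0.591 -3.808 0.322
vertex -0.376 -4.018 -0.086
endloop
endfacet
facet normal -0.936 0.351 -0.002
outer loop
vertex 0.0 -3.016 -0.088
vertex -0.376 -4.018 -0.086
vertex -0.191 -3.512 2.018
endloop
endfacet
facet normal 0.413 -0.157 -0.897
outer loop
vertex -0.376 -4.018 -0.086
vertex 0.591 -3.808 0.322
vertex 0.215 -4.81 0.324
endloop
endfacet
facet normal -0.832 -0.518 0.198
outer loop
vertex -0.376 -4.018 -0.086
vertex 0.215 -4.81 0.324
vertex -0.191 -3.512 2.018
endloop
endfacet
facet normal 0.414 -0.157 -0.897
outer loop
vertex 0.215 -4.81 0.324
vertex 0.591 -3.808 0.322
vertex 1.181 -4.6 0.733
endloop
endfacet
facet normal -0.078 -0.800 0.595
outer loop
vertex 0.215 -4.81 0.324
vertex 1.181 -4.6 0.733
vertex -0.191 -3.512 2.018
endloop
endfacet
facet normal -0.443 -0.669 0.597
outer loop
vertex 2.902 2.075 1.276
vertex 1.054 3.141 1.1
vertex 2.493 1.142 -0.072
endloop
endfacet
facet normal 0.863 -0.498 0.083
outer loop
vertex 3.166 2.159 -0.98
vertex 2.902 2.075 1.276
vertex 2.493 1.142 -0.072
endloop
endfacet
facet normal -0.443 -0.669 0.597
outer loop
vertex 2.493 1.142 -0.072
vertex 1.054 3.141 1.1
vertex 0.645 2.208 -0.249
endloop
endfacet
facet normal -0.242 -0.552 -0.798
outer loop
vertex 0.645 2.208 -0.249
vertex 3.166 2.159 -0.98
vertex 2.493 1.142 -0.072
endloop
endfacet
facet normal 0.242 0.552 0.798
outer loop
vertex 2.902 2.075 1.276
vertex 1.727 4.158 0.192
vertex 1.054 3.141 1.1
endloop
endfacet
facet normal 0.863 -0.498 0.082
outer loop
vertex 3.575 3.092 0.369
vertex 2.902 2.075 1.276
vertex 3.166 2.159 -0.98
endloop
endfacet
facet normal 0.242 0.552 0.798
outer loop
vertex 3.575 3.092 0.369
vertex 1.727 4.158 0.192
vertex 2.902 2.075 1.276
endloop
endfacet
facet normal -0.863 0.498 -0.082
outer loop
vertex 1.054 3.141 1.1
vertex 1.727 4.158 0.192
vertex 0.645 2.208 -0.249
endloop
endfacet
facet normal -0.242 -0.552 -0.798
outer loop
vertex 1.318 3.225 -1.156
vertex 3.166 2.159 -0.98
vertex 0.645 2.208 -0.249
endloop
endfacet
facet normal -0.863 0.498 -0.083
outer loop
vertex 0.645 2.208 -0.249
vertex 1.727 4.158 0.192
vertex 1.318 3.225 -1.156
endloop
endfacet
facet normal 0.443 0.669 -0.597
outer loop
vertex 1.318 3.225 -1.156
vertex 3.575 3.092 0.369
vertex 3.166 2.159 -0.98
endloop
endfacet
facet normal 0.443 0.669 -0.597
outer loop
vertex 1.727 4.158 0.192
vertex 3.575 3.092 0.369
vertex 1.318 3.225 -1.156
endloop
endfacet
facet normal -0.357 0.795 -0.491
outer loop
vertex 3.571 1.932 -2.72
vertex 2.694 1.929 -2.086
vertex 3.568 2.5 -1.798
endloop
endfacet
facet normal 0.356 0.796 -0.489
outer loop
vertex 3.571 1.932 -2.72
vertex 3.568 2.5 -1.798
vertex 4.446 1.933 -2.082
endloop
endfacet
facet normal 0.578 0.191 -0.793
outer loop
vertex 3.571 1.932 -2.72
vertex 4.446 1.933 -2.082
vertex 4.115 1.012 -2.545
endloop
endfacet
facet normal 0.003 -0.185 -0.983
outer loop
vertex 3.571 1.932 -2.72
vertex 4.115 1.012 -2.545
vertex 3.032 1.009 -2.548
endloop
endfacet
facet normal -0.576 0.188 -0.796
outer loop
vertex 3.571 1.932 -2.72
vertex 3.032 1.009 -2.548
vertex 2.694 1.929 -2.086
endloop
endfacet
facet normal 0.575 0.796 0.190
outer loop
vertex 4.446 1.933 -2.082
vertex 3.568 2.5 -1.798
vertex 4.108 1.931 -1.052
endloop
endfacet
facet normal -0.580 0.793 0.187
outer loop
vertex 3.568 2.5 -1.798
vertex 2.694 1.929 -2.086
vertex 3.025 1.928 -1.055
endloop
endfacet
facet normal -0.933 -0.189 -0.307
outer loop
vertex 2.694 1.929 -2.086
vertex 3.032 1.009 -2.548
vertex 2.694 1.007 -1.518
endloop
endfacet
facet normal 0.004 -0.794 -0.608
outer loop
vertex 3.032 1.009 -2.548
vertex 4.115 1.012 -2.545
vertex 3.572 0.44 -1.802
endloop
endfacet
facet normal 0.936 -0.185 -0.301
outer loop
vertex 4.115 1.012 -2.545
vertex 4.446 1.933 -2.082
vertex 4.446 1.011 -1.514
endloop
endfacet
facet normal -0.003 0.185 0.983
outer loop
vertex 3.569 1.008 -0.88
vertex 4.108 1.931 -1.052
vertex 3.025 1.928 -1.055
endloop
endfacet
facet normal -0.578 -0.191 0.793
outer loop
vertex 3.569 1.008 -0.88
vertex 3.025 1.928 -1.055
vertex 2.694 1.007 -1.518
endloop
endfacet
facet normal -0.356 -0.796 0.489
outer loop
vertex 3.569 1.008 -0.88
vertex 2.694 1.007 -1.518
vertex 3.572 0.44 -1.802
endloop
endfacet
facet normal 0.357 -0.795 0.491
outer loop
vertex 3.569 1.008 -0.88
vertex 3.572 0.44 -1.802
vertex 4.446 1.011 -1.514
endloop
endfacet
facet normal 0.576 -0.188 0.796
outer loop
vertex 3.569 1.008 -0.88
vertex 4.446 1.011 -1.514
vertex 4.108 1.931 -1.052
endloop
endfacet
facet normal -0.004 0.794 0.608
outer loop
vertex 3.025 1.928 -1.055
vertex 4.108 1.931 -1.052
vertex 3.568 2.5 -1.798
endloop
endfacet
facet normal -0.936 0.185 0.301
outer loop
vertex 2.694 1.007 -1.518
vertex 3.025 1.928 -1.055
vertex 2.694 1.929 -2.086
endloop
endfacet
facet normal -0.575 -0.796 -0.190
outer loop
vertex 3.572 0.44 -1.802
vertex 2.694 1.007 -1.518
vertex 3.032 1.009 -2.548
endloop
endfacet
facet normal 0.580 -0.793 -0.187
outer loop
vertex 4.446 1.011 -1.514
vertex 3.572 0.44 -1.802
vertex 4.115 1.012 -2.545
endloop
endfacet
facet normal 0.933 0.189 0.307
outer loop
vertex 4.108 1.931 -1.052
vertex 4.446 1.011 -1.514
vertex 4.446 1.933 -2.082
endloop
endfacet

endsolid


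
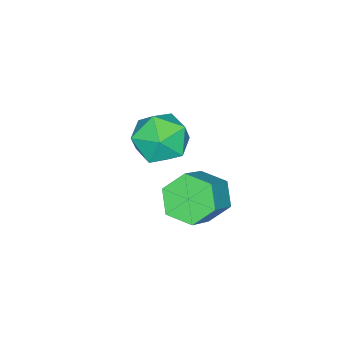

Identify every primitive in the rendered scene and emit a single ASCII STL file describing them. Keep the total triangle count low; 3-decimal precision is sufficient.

solid 
facet normal 0.263 0.869 0.418
outer loop
vertex -1.869 -2.554 -0.895
vertex -2.432 -2.817 0.005
vertex -1.378 -3.094 -0.081
endloop
endfacet
facet normal 0.765 0.643 -0.035
outer loop
vertex -1.869 -2.554 -0.895
vertex -1.378 -3.094 -0.081
vertex -1.186 -3.378 -1.12
endloop
endfacet
facet normal 0.465 0.570 -0.678
outer loop
vertex -1.869 -2.554 -0.895
vertex -1.186 -3.378 -1.12
vertex -2.122 -3.276 -1.676
endloop
endfacet
facet normal -0.223 0.751 -0.622
outer loop
vertex -1.869 -2.554 -0.895
vertex -2.122 -3.276 -1.676
vertex -2.892 -2.929 -0.981
endloop
endfacet
facet normal -0.348 0.936 0.056
outer loop
vertex -1.869 -2.554 -0.895
vertex -2.892 -2.929 -0.981
vertex -2.432 -2.817 0.005
endloop
endfacet
facet normal 0.983 -0.001 0.182
outer loop
vertex -1.186 -3.378 -1.12
vertex -1.378 -3.094 -0.081
vertex -1.328 -4.151 -0.359
endloop
endfacet
facet normal 0.171 0.365 0.915
outer loop
vertex -1.378 -3.094 -0.081
vertex -2.432 -2.817 0.005
vertex -2.098 -3.804 0.336
endloop
endfacet
facet normal -0.818 0.473 0.328
outer loop
vertex -2.432 -2.817 0.005
vertex -2.892 -2.929 -0.981
vertex -3.034 -3.702 -0.22
endloop
endfacet
facet normal -0.616 0.173 -0.769
outer loop
vertex -2.892 -2.929 -0.981
vertex -2.122 -3.276 -1.676
vertex -2.842 -3.986 -1.259
endloop
endfacet
facet normal 0.497 -0.120 -0.859
outer loop
vertex -2.122 -3.276 -1.676
vertex -1.186 -3.378 -1.12
vertex -1.788 -4.263 -1.345
endloop
endfacet
facet normal 0.223 -0.751 0.622
outer loop
vertex -2.351 -4.526 -0.445
vertex -1.328 -4.151 -0.359
vertex -2.098 -3.804 0.336
endloop
endfacet
facet normal -0.465 -0.570 0.678
outer loop
vertex -2.351 -4.526 -0.445
vertex -2.098 -3.804 0.336
vertex -3.034 -3.702 -0.22
endloop
endfacet
facet normal -0.765 -0.643 0.035
outer loop
vertex -2.351 -4.526 -0.445
vertex -3.034 -3.702 -0.22
vertex -2.842 -3.986 -1.259
endloop
endfacet
facet normal -0.263 -0.869 -0.418
outer loop
vertex -2.351 -4.526 -0.445
vertex -2.842 -3.986 -1.259
vertex -1.788 -4.263 -1.345
endloop
endfacet
facet normal 0.348 -0.936 -0.056
outer loop
vertex -2.351 -4.526 -0.445
vertex -1.788 -4.263 -1.345
vertex -1.328 -4.151 -0.359
endloop
endfacet
facet normal 0.616 -0.173 0.769
outer loop
vertex -2.098 -3.804 0.336
vertex -1.328 -4.151 -0.359
vertex -1.378 -3.094 -0.081
endloop
endfacet
facet normal -0.497 0.120 0.859
outer loop
vertex -3.034 -3.702 -0.22
vertex -2.098 -3.804 0.336
vertex -2.432 -2.817 0.005
endloop
endfacet
facet normal -0.983 0.001 -0.182
outer loop
vertex -2.842 -3.986 -1.259
vertex -3.034 -3.702 -0.22
vertex -2.892 -2.929 -0.981
endloop
endfacet
facet normal -0.171 -0.365 -0.915
outer loop
vertex -1.788 -4.263 -1.345
vertex -2.842 -3.986 -1.259
vertex -2.122 -3.276 -1.676
endloop
endfacet
facet normal 0.818 -0.473 -0.328
outer loop
vertex -1.328 -4.151 -0.359
vertex -1.788 -4.263 -1.345
vertex -1.186 -3.378 -1.12
endloop
endfacet
facet normal -0.775 -0.088 -0.626
outer loop
vertex 0.822 0.021 -0.528
vertex 0.357 -0.395 0.107
vertex 0.315 0.491 0.034
endloop
endfacet
facet normal 0.274 0.845 -0.459
outer loop
vertex 0.822 0.021 -0.528
vertex 0.315 0.491 0.034
vertex 1.969 0.152 0.399
endloop
endfacet
facet normal 0.274 0.845 -0.459
outer loop
vertex 1.969 0.152 0.399
vertex 0.315 0.491 0.034
vertex 1.462 0.621 0.96
endloop
endfacet
facet normal 0.774 0.087 0.627
outer loop
vertex 1.969 0.152 0.399
vertex 1.462 0.621 0.96
vertex 1.503 -0.265 1.033
endloop
endfacet
facet normal -0.775 -0.088 -0.626
outer loop
vertex 0.315 0.491 0.034
vertex 0.357 -0.395 0.107
vertex -0.15 0.075 0.668
endloop
endfacet
facet normal -0.355 0.880 0.317
outer loop
vertex 0.315 0.491 0.034
vertex -0.15 0.075 0.668
vertex 1.462 0.621 0.96
endloop
endfacet
facet normal -0.355 0.880 0.316
outer loop
vertex 1.462 0.621 0.96
vertex -0.15 0.075 0.668
vertex 0.996 0.205 1.594
endloop
endfacet
facet normal 0.774 0.087 0.627
outer loop
vertex 1.462 0.621 0.96
vertex 0.996 0.205 1.594
vertex 1.503 -0.265 1.033
endloop
endfacet
facet normal -0.774 -0.087 -0.627
outer loop
vertex -0.15 0.075 0.668
vertex 0.357 -0.395 0.107
vertex -0.109 -0.812 0.741
endloop
endfacet
facet normal -0.630 0.035 0.775
outer loop
vertex -0.15 0.075 0.668
vertex -0.109 -0.812 0.741
vertex 0.996 0.205 1.594
endloop
endfacet
facet normal -0.631 0.035 0.775
outer loop
vertex 0.996 0.205 1.594
vertex -0.109 -0.812 0.741
vertex 1.038 -0.681 1.668
endloop
endfacet
facet normal 0.775 0.089 0.626
outer loop
vertex 0.996 0.205 1.594
vertex 1.038 -0.681 1.668
vertex 1.503 -0.265 1.033
endloop
endfacet
facet normal -0.774 -0.087 -0.627
outer loop
vertex -0.109 -0.812 0.741
vertex 0.357 -0.395 0.107
vertex 0.398 -1.281 0.18
endloop
endfacet
facet normal -0.274 -0.845 0.459
outer loop
vertex -0.109 -0.812 0.741
vertex 0.398 -1.281 0.18
vertex 1.038 -0.681 1.668
endloop
endfacet
facet normal -0.275 -0.845 0.459
outer loop
vertex 1.038 -0.681 1.668
vertex 0.398 -1.281 0.18
vertex 1.545 -1.151 1.106
endloop
endfacet
facet normal 0.775 0.088 0.626
outer loop
vertex 1.038 -0.681 1.668
vertex 1.545 -1.151 1.106
vertex 1.503 -0.265 1.033
endloop
endfacet
facet normal -0.774 -0.087 -0.627
outer loop
vertex 0.398 -1.281 0.18
vertex 0.357 -0.395 0.107
vertex 0.864 -0.865 -0.454
endloop
endfacet
facet normal 0.355 -0.880 -0.316
outer loop
vertex 0.398 -1.281 0.18
vertex 0.864 -0.865 -0.454
vertex 1.545 -1.151 1.106
endloop
endfacet
facet normal 0.355 -0.880 -0.316
outer loop
vertex 1.545 -1.151 1.106
vertex 0.864 -0.865 -0.454
vertex 2.01 -0.735 0.472
endloop
endfacet
facet normal 0.775 0.088 0.626
outer loop
vertex 1.545 -1.151 1.106
vertex 2.01 -0.735 0.472
vertex 1.503 -0.265 1.033
endloop
endfacet
facet normal -0.775 -0.089 -0.626
outer loop
vertex 0.864 -0.865 -0.454
vertex 0.357 -0.395 0.107
vertex 0.822 0.021 -0.528
endloop
endfacet
facet normal 0.631 -0.035 -0.775
outer loop
vertex 0.864 -0.865 -0.454
vertex 0.822 0.021 -0.528
vertex 2.01 -0.735 0.472
endloop
endfacet
facet normal 0.631 -0.035 -0.775
outer loop
vertex 2.01 -0.735 0.472
vertex 0.822 0.021 -0.528
vertex 1.969 0.152 0.399
endloop
endfacet
facet normal 0.774 0.087 0.627
outer loop
vertex 2.01 -0.735 0.472
vertex 1.969 0.152 0.399
vertex 1.503 -0.265 1.033
endloop
endfacet

endsolid


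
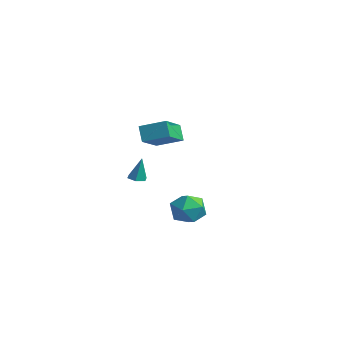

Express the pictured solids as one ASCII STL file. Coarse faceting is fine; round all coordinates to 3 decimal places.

solid 
facet normal -0.128 -0.140 -0.982
outer loop
vertex -3.503 -2.151 -2.016
vertex -3.957 -1.806 -2.006
vertex -3.437 -1.592 -2.104
endloop
endfacet
facet normal 0.976 -0.084 0.200
outer loop
vertex -3.503 -2.151 -2.016
vertex -3.437 -1.592 -2.104
vertex -3.763 -1.594 -0.514
endloop
endfacet
facet normal -0.128 -0.140 -0.982
outer loop
vertex -3.437 -1.592 -2.104
vertex -3.957 -1.806 -2.006
vertex -3.891 -1.247 -2.094
endloop
endfacet
facet normal 0.602 0.789 0.124
outer loop
vertex -3.437 -1.592 -2.104
vertex -3.891 -1.247 -2.094
vertex -3.763 -1.594 -0.514
endloop
endfacet
facet normal -0.126 -0.140 -0.982
outer loop
vertex -3.891 -1.247 -2.094
vertex -3.957 -1.806 -2.006
vertex -4.41 -1.461 -1.997
endloop
endfacet
facet normal -0.334 0.914 0.228
outer loop
vertex -3.891 -1.247 -2.094
vertex -4.41 -1.461 -1.997
vertex -3.763 -1.594 -0.514
endloop
endfacet
facet normal -0.126 -0.140 -0.982
outer loop
vertex -4.41 -1.461 -1.997
vertex -3.957 -1.806 -2.006
vertex -4.476 -2.02 -1.909
endloop
endfacet
facet normal -0.898 0.170 0.407
outer loop
vertex -4.41 -1.461 -1.997
vertex -4.476 -2.02 -1.909
vertex -3.763 -1.594 -0.514
endloop
endfacet
facet normal -0.126 -0.140 -0.982
outer loop
vertex -4.476 -2.02 -1.909
vertex -3.957 -1.806 -2.006
vertex -4.022 -2.365 -1.918
endloop
endfacet
facet normal -0.524 -0.702 0.482
outer loop
vertex -4.476 -2.02 -1.909
vertex -4.022 -2.365 -1.918
vertex -3.763 -1.594 -0.514
endloop
endfacet
facet normal -0.128 -0.140 -0.982
outer loop
vertex -4.022 -2.365 -1.918
vertex -3.957 -1.806 -2.006
vertex -3.503 -2.151 -2.016
endloop
endfacet
facet normal 0.413 -0.828 0.379
outer loop
vertex -4.022 -2.365 -1.918
vertex -3.503 -2.151 -2.016
vertex -3.763 -1.594 -0.514
endloop
endfacet
facet normal -0.532 0.125 0.837
outer loop
vertex -2.713 -0.687 2.435
vertex -3.778 0.827 1.531
vertex -3.799 -1.767 1.906
endloop
endfacet
facet normal 0.517 -0.735 0.439
outer loop
vertex -3.202 -1.907 0.969
vertex -2.713 -0.687 2.435
vertex -3.799 -1.767 1.906
endloop
endfacet
facet normal -0.532 0.125 0.837
outer loop
vertex -3.799 -1.767 1.906
vertex -3.778 0.827 1.531
vertex -4.864 -0.253 1.002
endloop
endfacet
facet normal -0.670 -0.667 -0.327
outer loop
vertex -4.864 -0.253 1.002
vertex -3.202 -1.907 0.969
vertex -3.799 -1.767 1.906
endloop
endfacet
facet normal 0.670 0.667 0.327
outer loop
vertex -2.713 -0.687 2.435
vertex -3.181 0.687 0.594
vertex -3.778 0.827 1.531
endloop
endfacet
facet normal 0.517 -0.735 0.439
outer loop
vertex -2.116 -0.827 1.498
vertex -2.713 -0.687 2.435
vertex -3.202 -1.907 0.969
endloop
endfacet
facet normal 0.670 0.667 0.327
outer loop
vertex -2.116 -0.827 1.498
vertex -3.181 0.687 0.594
vertex -2.713 -0.687 2.435
endloop
endfacet
facet normal -0.517 0.735 -0.439
outer loop
vertex -3.778 0.827 1.531
vertex -3.181 0.687 0.594
vertex -4.864 -0.253 1.002
endloop
endfacet
facet normal -0.670 -0.667 -0.327
outer loop
vertex -4.267 -0.393 0.065
vertex -3.202 -1.907 0.969
vertex -4.864 -0.253 1.002
endloop
endfacet
facet normal -0.517 0.735 -0.439
outer loop
vertex -4.864 -0.253 1.002
vertex -3.181 0.687 0.594
vertex -4.267 -0.393 0.065
endloop
endfacet
facet normal 0.532 -0.125 -0.837
outer loop
vertex -4.267 -0.393 0.065
vertex -2.116 -0.827 1.498
vertex -3.202 -1.907 0.969
endloop
endfacet
facet normal 0.532 -0.125 -0.837
outer loop
vertex -3.181 0.687 0.594
vertex -2.116 -0.827 1.498
vertex -4.267 -0.393 0.065
endloop
endfacet
facet normal -0.291 0.362 0.885
outer loop
vertex 3.059 -1.988 -1.06
vertex 2.258 -2.701 -1.032
vertex 3.213 -2.952 -0.615
endloop
endfacet
facet normal 0.413 0.435 0.800
outer loop
vertex 3.059 -1.988 -1.06
vertex 3.213 -2.952 -0.615
vertex 3.971 -2.522 -1.24
endloop
endfacet
facet normal 0.525 0.824 0.212
outer loop
vertex 3.059 -1.988 -1.06
vertex 3.971 -2.522 -1.24
vertex 3.484 -2.005 -2.044
endloop
endfacet
facet normal -0.112 0.992 -0.065
outer loop
vertex 3.059 -1.988 -1.06
vertex 3.484 -2.005 -2.044
vertex 2.425 -2.116 -1.916
endloop
endfacet
facet normal -0.616 0.706 0.351
outer loop
vertex 3.059 -1.988 -1.06
vertex 2.425 -2.116 -1.916
vertex 2.258 -2.701 -1.032
endloop
endfacet
facet normal 0.691 -0.212 0.692
outer loop
vertex 3.971 -2.522 -1.24
vertex 3.213 -2.952 -0.615
vertex 3.735 -3.564 -1.324
endloop
endfacet
facet normal -0.449 -0.332 0.829
outer loop
vertex 3.213 -2.952 -0.615
vertex 2.258 -2.701 -1.032
vertex 2.676 -3.675 -1.196
endloop
endfacet
facet normal -0.974 0.224 -0.036
outer loop
vertex 2.258 -2.701 -1.032
vertex 2.425 -2.116 -1.916
vertex 2.189 -3.158 -2.0
endloop
endfacet
facet normal -0.158 0.687 -0.709
outer loop
vertex 2.425 -2.116 -1.916
vertex 3.484 -2.005 -2.044
vertex 2.947 -2.728 -2.625
endloop
endfacet
facet normal 0.871 0.417 -0.259
outer loop
vertex 3.484 -2.005 -2.044
vertex 3.971 -2.522 -1.24
vertex 3.902 -2.979 -2.208
endloop
endfacet
facet normal 0.112 -0.992 0.065
outer loop
vertex 3.101 -3.692 -2.18
vertex 3.735 -3.564 -1.324
vertex 2.676 -3.675 -1.196
endloop
endfacet
facet normal -0.525 -0.824 -0.212
outer loop
vertex 3.101 -3.692 -2.18
vertex 2.676 -3.675 -1.196
vertex 2.189 -3.158 -2.0
endloop
endfacet
facet normal -0.413 -0.435 -0.800
outer loop
vertex 3.101 -3.692 -2.18
vertex 2.189 -3.158 -2.0
vertex 2.947 -2.728 -2.625
endloop
endfacet
facet normal 0.291 -0.362 -0.885
outer loop
vertex 3.101 -3.692 -2.18
vertex 2.947 -2.728 -2.625
vertex 3.902 -2.979 -2.208
endloop
endfacet
facet normal 0.616 -0.706 -0.351
outer loop
vertex 3.101 -3.692 -2.18
vertex 3.902 -2.979 -2.208
vertex 3.735 -3.564 -1.324
endloop
endfacet
facet normal 0.158 -0.687 0.709
outer loop
vertex 2.676 -3.675 -1.196
vertex 3.735 -3.564 -1.324
vertex 3.213 -2.952 -0.615
endloop
endfacet
facet normal -0.871 -0.417 0.259
outer loop
vertex 2.189 -3.158 -2.0
vertex 2.676 -3.675 -1.196
vertex 2.258 -2.701 -1.032
endloop
endfacet
facet normal -0.691 0.212 -0.692
outer loop
vertex 2.947 -2.728 -2.625
vertex 2.189 -3.158 -2.0
vertex 2.425 -2.116 -1.916
endloop
endfacet
facet normal 0.449 0.332 -0.829
outer loop
vertex 3.902 -2.979 -2.208
vertex 2.947 -2.728 -2.625
vertex 3.484 -2.005 -2.044
endloop
endfacet
facet normal 0.974 -0.224 0.036
outer loop
vertex 3.735 -3.564 -1.324
vertex 3.902 -2.979 -2.208
vertex 3.971 -2.522 -1.24
endloop
endfacet

endsolid


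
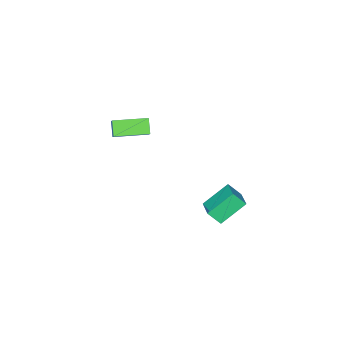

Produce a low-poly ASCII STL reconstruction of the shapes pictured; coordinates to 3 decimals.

solid 
facet normal -0.775 0.632 0.002
outer loop
vertex 0.659 -2.462 4.643
vertex 1.124 -1.889 3.896
vertex 0.163 -3.068 3.87
endloop
endfacet
facet normal -0.442 -0.546 0.712
outer loop
vertex 1.736 -4.351 3.864
vertex 0.659 -2.462 4.643
vertex 0.163 -3.068 3.87
endloop
endfacet
facet normal -0.775 0.632 0.003
outer loop
vertex 0.163 -3.068 3.87
vertex 1.124 -1.889 3.896
vertex 0.627 -2.495 3.123
endloop
endfacet
facet normal -0.451 -0.550 -0.702
outer loop
vertex 0.627 -2.495 3.123
vertex 1.736 -4.351 3.864
vertex 0.163 -3.068 3.87
endloop
endfacet
facet normal 0.451 0.550 0.703
outer loop
vertex 0.659 -2.462 4.643
vertex 2.697 -3.172 3.89
vertex 1.124 -1.889 3.896
endloop
endfacet
facet normal -0.442 -0.546 0.712
outer loop
vertex 2.233 -3.745 4.637
vertex 0.659 -2.462 4.643
vertex 1.736 -4.351 3.864
endloop
endfacet
facet normal 0.451 0.550 0.702
outer loop
vertex 2.233 -3.745 4.637
vertex 2.697 -3.172 3.89
vertex 0.659 -2.462 4.643
endloop
endfacet
facet normal 0.442 0.545 -0.712
outer loop
vertex 1.124 -1.889 3.896
vertex 2.697 -3.172 3.89
vertex 0.627 -2.495 3.123
endloop
endfacet
facet normal -0.451 -0.550 -0.703
outer loop
vertex 2.201 -3.778 3.117
vertex 1.736 -4.351 3.864
vertex 0.627 -2.495 3.123
endloop
endfacet
facet normal 0.442 0.546 -0.712
outer loop
vertex 0.627 -2.495 3.123
vertex 2.697 -3.172 3.89
vertex 2.201 -3.778 3.117
endloop
endfacet
facet normal 0.775 -0.632 -0.003
outer loop
vertex 2.201 -3.778 3.117
vertex 2.233 -3.745 4.637
vertex 1.736 -4.351 3.864
endloop
endfacet
facet normal 0.775 -0.631 -0.003
outer loop
vertex 2.697 -3.172 3.89
vertex 2.233 -3.745 4.637
vertex 2.201 -3.778 3.117
endloop
endfacet
facet normal -0.390 0.556 -0.735
outer loop
vertex -0.126 3.825 1.404
vertex 0.615 4.859 1.793
vertex 1.26 3.267 0.247
endloop
endfacet
facet normal -0.557 -0.777 -0.293
outer loop
vertex 1.685 2.661 1.047
vertex -0.126 3.825 1.404
vertex 1.26 3.267 0.247
endloop
endfacet
facet normal -0.389 0.556 -0.735
outer loop
vertex 1.26 3.267 0.247
vertex 0.615 4.859 1.793
vertex 2.002 4.3 0.636
endloop
endfacet
facet normal 0.733 -0.295 -0.613
outer loop
vertex 2.002 4.3 0.636
vertex 1.685 2.661 1.047
vertex 1.26 3.267 0.247
endloop
endfacet
facet normal -0.733 0.295 0.613
outer loop
vertex -0.126 3.825 1.404
vertex 1.04 4.253 2.593
vertex 0.615 4.859 1.793
endloop
endfacet
facet normal -0.557 -0.777 -0.292
outer loop
vertex 0.298 3.22 2.204
vertex -0.126 3.825 1.404
vertex 1.685 2.661 1.047
endloop
endfacet
facet normal -0.733 0.296 0.612
outer loop
vertex 0.298 3.22 2.204
vertex 1.04 4.253 2.593
vertex -0.126 3.825 1.404
endloop
endfacet
facet normal 0.557 0.777 0.293
outer loop
vertex 0.615 4.859 1.793
vertex 1.04 4.253 2.593
vertex 2.002 4.3 0.636
endloop
endfacet
facet normal 0.734 -0.295 -0.612
outer loop
vertex 2.426 3.695 1.436
vertex 1.685 2.661 1.047
vertex 2.002 4.3 0.636
endloop
endfacet
facet normal 0.557 0.777 0.293
outer loop
vertex 2.002 4.3 0.636
vertex 1.04 4.253 2.593
vertex 2.426 3.695 1.436
endloop
endfacet
facet normal 0.389 -0.555 0.735
outer loop
vertex 2.426 3.695 1.436
vertex 0.298 3.22 2.204
vertex 1.685 2.661 1.047
endloop
endfacet
facet normal 0.389 -0.556 0.734
outer loop
vertex 1.04 4.253 2.593
vertex 0.298 3.22 2.204
vertex 2.426 3.695 1.436
endloop
endfacet

endsolid


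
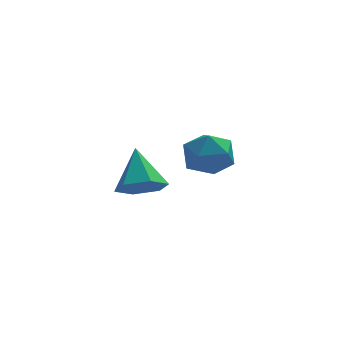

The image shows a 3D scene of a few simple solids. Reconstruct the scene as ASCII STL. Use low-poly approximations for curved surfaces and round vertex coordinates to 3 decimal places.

solid 
facet normal 0.042 -0.710 -0.703
outer loop
vertex 1.764 -4.04 3.39
vertex 0.809 -3.887 3.179
vertex 1.51 -3.374 2.703
endloop
endfacet
facet normal 0.861 0.485 0.152
outer loop
vertex 1.764 -4.04 3.39
vertex 1.51 -3.374 2.703
vertex 0.731 -2.553 4.501
endloop
endfacet
facet normal 0.042 -0.710 -0.703
outer loop
vertex 1.51 -3.374 2.703
vertex 0.809 -3.887 3.179
vertex 0.555 -3.221 2.492
endloop
endfacet
facet normal 0.219 0.920 -0.325
outer loop
vertex 1.51 -3.374 2.703
vertex 0.555 -3.221 2.492
vertex 0.731 -2.553 4.501
endloop
endfacet
facet normal 0.042 -0.710 -0.703
outer loop
vertex 0.555 -3.221 2.492
vertex 0.809 -3.887 3.179
vertex -0.146 -3.734 2.968
endloop
endfacet
facet normal -0.659 0.729 -0.185
outer loop
vertex 0.555 -3.221 2.492
vertex -0.146 -3.734 2.968
vertex 0.731 -2.553 4.501
endloop
endfacet
facet normal 0.042 -0.709 -0.704
outer loop
vertex -0.146 -3.734 2.968
vertex 0.809 -3.887 3.179
vertex 0.109 -4.4 3.654
endloop
endfacet
facet normal -0.896 0.103 0.433
outer loop
vertex -0.146 -3.734 2.968
vertex 0.109 -4.4 3.654
vertex 0.731 -2.553 4.501
endloop
endfacet
facet normal 0.043 -0.709 -0.704
outer loop
vertex 0.109 -4.4 3.654
vertex 0.809 -3.887 3.179
vertex 1.064 -4.553 3.866
endloop
endfacet
facet normal -0.255 -0.331 0.909
outer loop
vertex 0.109 -4.4 3.654
vertex 1.064 -4.553 3.866
vertex 0.731 -2.553 4.501
endloop
endfacet
facet normal 0.042 -0.710 -0.703
outer loop
vertex 1.064 -4.553 3.866
vertex 0.809 -3.887 3.179
vertex 1.764 -4.04 3.39
endloop
endfacet
facet normal 0.625 -0.140 0.768
outer loop
vertex 1.064 -4.553 3.866
vertex 1.764 -4.04 3.39
vertex 0.731 -2.553 4.501
endloop
endfacet
facet normal -0.636 0.730 0.250
outer loop
vertex 3.234 1.484 1.858
vertex 2.894 0.877 2.768
vertex 3.771 1.608 2.863
endloop
endfacet
facet normal -0.064 0.994 -0.088
outer loop
vertex 3.234 1.484 1.858
vertex 3.771 1.608 2.863
vertex 4.377 1.561 1.891
endloop
endfacet
facet normal -0.025 0.684 -0.729
outer loop
vertex 3.234 1.484 1.858
vertex 4.377 1.561 1.891
vertex 3.874 0.801 1.196
endloop
endfacet
facet normal -0.571 0.229 -0.788
outer loop
vertex 3.234 1.484 1.858
vertex 3.874 0.801 1.196
vertex 2.957 0.379 1.738
endloop
endfacet
facet normal -0.949 0.258 -0.183
outer loop
vertex 3.234 1.484 1.858
vertex 2.957 0.379 1.738
vertex 2.894 0.877 2.768
endloop
endfacet
facet normal 0.517 0.808 0.283
outer loop
vertex 4.377 1.561 1.891
vertex 3.771 1.608 2.863
vertex 4.743 1.001 2.822
endloop
endfacet
facet normal -0.408 0.382 0.829
outer loop
vertex 3.771 1.608 2.863
vertex 2.894 0.877 2.768
vertex 3.826 0.579 3.364
endloop
endfacet
facet normal -0.915 -0.383 0.129
outer loop
vertex 2.894 0.877 2.768
vertex 2.957 0.379 1.738
vertex 3.323 -0.181 2.669
endloop
endfacet
facet normal -0.304 -0.430 -0.850
outer loop
vertex 2.957 0.379 1.738
vertex 3.874 0.801 1.196
vertex 3.929 -0.228 1.697
endloop
endfacet
facet normal 0.580 0.306 -0.755
outer loop
vertex 3.874 0.801 1.196
vertex 4.377 1.561 1.891
vertex 4.806 0.503 1.792
endloop
endfacet
facet normal 0.571 -0.229 0.788
outer loop
vertex 4.466 -0.104 2.702
vertex 4.743 1.001 2.822
vertex 3.826 0.579 3.364
endloop
endfacet
facet normal 0.025 -0.684 0.729
outer loop
vertex 4.466 -0.104 2.702
vertex 3.826 0.579 3.364
vertex 3.323 -0.181 2.669
endloop
endfacet
facet normal 0.064 -0.994 0.088
outer loop
vertex 4.466 -0.104 2.702
vertex 3.323 -0.181 2.669
vertex 3.929 -0.228 1.697
endloop
endfacet
facet normal 0.636 -0.730 -0.250
outer loop
vertex 4.466 -0.104 2.702
vertex 3.929 -0.228 1.697
vertex 4.806 0.503 1.792
endloop
endfacet
facet normal 0.949 -0.258 0.183
outer loop
vertex 4.466 -0.104 2.702
vertex 4.806 0.503 1.792
vertex 4.743 1.001 2.822
endloop
endfacet
facet normal 0.304 0.430 0.850
outer loop
vertex 3.826 0.579 3.364
vertex 4.743 1.001 2.822
vertex 3.771 1.608 2.863
endloop
endfacet
facet normal -0.580 -0.306 0.755
outer loop
vertex 3.323 -0.181 2.669
vertex 3.826 0.579 3.364
vertex 2.894 0.877 2.768
endloop
endfacet
facet normal -0.517 -0.808 -0.283
outer loop
vertex 3.929 -0.228 1.697
vertex 3.323 -0.181 2.669
vertex 2.957 0.379 1.738
endloop
endfacet
facet normal 0.408 -0.382 -0.829
outer loop
vertex 4.806 0.503 1.792
vertex 3.929 -0.228 1.697
vertex 3.874 0.801 1.196
endloop
endfacet
facet normal 0.915 0.383 -0.129
outer loop
vertex 4.743 1.001 2.822
vertex 4.806 0.503 1.792
vertex 4.377 1.561 1.891
endloop
endfacet

endsolid


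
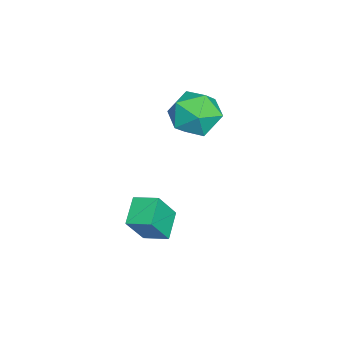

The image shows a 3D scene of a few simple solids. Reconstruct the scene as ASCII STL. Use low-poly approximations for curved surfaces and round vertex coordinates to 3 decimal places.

solid 
facet normal -0.394 0.352 -0.849
outer loop
vertex -2.021 2.694 -0.583
vertex -0.878 2.565 -1.167
vertex -2.285 1.688 -0.877
endloop
endfacet
facet normal -0.886 0.100 0.453
outer loop
vertex -1.642 1.115 0.507
vertex -2.021 2.694 -0.583
vertex -2.285 1.688 -0.877
endloop
endfacet
facet normal -0.394 0.352 -0.849
outer loop
vertex -2.285 1.688 -0.877
vertex -0.878 2.565 -1.167
vertex -1.142 1.559 -1.461
endloop
endfacet
facet normal -0.244 -0.931 -0.272
outer loop
vertex -1.142 1.559 -1.461
vertex -1.642 1.115 0.507
vertex -2.285 1.688 -0.877
endloop
endfacet
facet normal 0.244 0.931 0.272
outer loop
vertex -2.021 2.694 -0.583
vertex -0.235 1.992 0.217
vertex -0.878 2.565 -1.167
endloop
endfacet
facet normal -0.886 0.100 0.453
outer loop
vertex -1.378 2.121 0.801
vertex -2.021 2.694 -0.583
vertex -1.642 1.115 0.507
endloop
endfacet
facet normal 0.244 0.931 0.272
outer loop
vertex -1.378 2.121 0.801
vertex -0.235 1.992 0.217
vertex -2.021 2.694 -0.583
endloop
endfacet
facet normal 0.886 -0.100 -0.453
outer loop
vertex -0.878 2.565 -1.167
vertex -0.235 1.992 0.217
vertex -1.142 1.559 -1.461
endloop
endfacet
facet normal -0.244 -0.931 -0.272
outer loop
vertex -0.499 0.986 -0.077
vertex -1.642 1.115 0.507
vertex -1.142 1.559 -1.461
endloop
endfacet
facet normal 0.886 -0.100 -0.453
outer loop
vertex -1.142 1.559 -1.461
vertex -0.235 1.992 0.217
vertex -0.499 0.986 -0.077
endloop
endfacet
facet normal 0.394 -0.352 0.849
outer loop
vertex -0.499 0.986 -0.077
vertex -1.378 2.121 0.801
vertex -1.642 1.115 0.507
endloop
endfacet
facet normal 0.394 -0.352 0.849
outer loop
vertex -0.235 1.992 0.217
vertex -1.378 2.121 0.801
vertex -0.499 0.986 -0.077
endloop
endfacet
facet normal -0.990 0.001 0.142
outer loop
vertex -4.882 2.951 3.317
vertex -4.717 2.759 4.467
vertex -4.775 3.862 4.056
endloop
endfacet
facet normal -0.810 0.424 -0.405
outer loop
vertex -4.882 2.951 3.317
vertex -4.775 3.862 4.056
vertex -4.238 3.888 3.008
endloop
endfacet
facet normal -0.464 0.027 -0.885
outer loop
vertex -4.882 2.951 3.317
vertex -4.238 3.888 3.008
vertex -3.849 2.802 2.771
endloop
endfacet
facet normal -0.429 -0.641 -0.636
outer loop
vertex -4.882 2.951 3.317
vertex -3.849 2.802 2.771
vertex -4.144 2.105 3.672
endloop
endfacet
facet normal -0.753 -0.658 -0.002
outer loop
vertex -4.882 2.951 3.317
vertex -4.144 2.105 3.672
vertex -4.717 2.759 4.467
endloop
endfacet
facet normal -0.358 0.920 -0.161
outer loop
vertex -4.238 3.888 3.008
vertex -4.775 3.862 4.056
vertex -3.676 4.275 3.968
endloop
endfacet
facet normal -0.649 0.236 0.724
outer loop
vertex -4.775 3.862 4.056
vertex -4.717 2.759 4.467
vertex -3.971 3.578 4.869
endloop
endfacet
facet normal -0.266 -0.830 0.490
outer loop
vertex -4.717 2.759 4.467
vertex -4.144 2.105 3.672
vertex -3.582 2.492 4.632
endloop
endfacet
facet normal 0.259 -0.803 -0.537
outer loop
vertex -4.144 2.105 3.672
vertex -3.849 2.802 2.771
vertex -3.045 2.518 3.584
endloop
endfacet
facet normal 0.202 0.277 -0.939
outer loop
vertex -3.849 2.802 2.771
vertex -4.238 3.888 3.008
vertex -3.103 3.621 3.173
endloop
endfacet
facet normal 0.429 0.641 0.636
outer loop
vertex -2.938 3.429 4.323
vertex -3.676 4.275 3.968
vertex -3.971 3.578 4.869
endloop
endfacet
facet normal 0.464 -0.027 0.885
outer loop
vertex -2.938 3.429 4.323
vertex -3.971 3.578 4.869
vertex -3.582 2.492 4.632
endloop
endfacet
facet normal 0.810 -0.424 0.405
outer loop
vertex -2.938 3.429 4.323
vertex -3.582 2.492 4.632
vertex -3.045 2.518 3.584
endloop
endfacet
facet normal 0.990 -0.001 -0.142
outer loop
vertex -2.938 3.429 4.323
vertex -3.045 2.518 3.584
vertex -3.103 3.621 3.173
endloop
endfacet
facet normal 0.753 0.658 0.002
outer loop
vertex -2.938 3.429 4.323
vertex -3.103 3.621 3.173
vertex -3.676 4.275 3.968
endloop
endfacet
facet normal -0.259 0.803 0.537
outer loop
vertex -3.971 3.578 4.869
vertex -3.676 4.275 3.968
vertex -4.775 3.862 4.056
endloop
endfacet
facet normal -0.202 -0.277 0.939
outer loop
vertex -3.582 2.492 4.632
vertex -3.971 3.578 4.869
vertex -4.717 2.759 4.467
endloop
endfacet
facet normal 0.358 -0.920 0.161
outer loop
vertex -3.045 2.518 3.584
vertex -3.582 2.492 4.632
vertex -4.144 2.105 3.672
endloop
endfacet
facet normal 0.649 -0.236 -0.724
outer loop
vertex -3.103 3.621 3.173
vertex -3.045 2.518 3.584
vertex -3.849 2.802 2.771
endloop
endfacet
facet normal 0.266 0.830 -0.490
outer loop
vertex -3.676 4.275 3.968
vertex -3.103 3.621 3.173
vertex -4.238 3.888 3.008
endloop
endfacet

endsolid
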